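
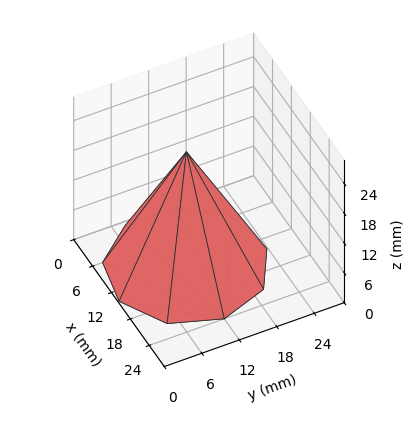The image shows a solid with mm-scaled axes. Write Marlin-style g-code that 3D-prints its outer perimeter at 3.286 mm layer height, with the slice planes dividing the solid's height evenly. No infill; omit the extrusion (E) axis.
Reading the render: the shape is a regular 9-sided pyramid, base circumscribed radius ≈ 12 mm, apex at z ≈ 23 mm (dimensions read to the nearest mm from the axis ticks). For the g-code, the solid's height is divided into equal slices at the stated Δz and each level perimeter traced with G1 moves after a G0 lift.

; perimeter-only toolpath
G21 ; units = mm
G90 ; absolute positioning
G28 ; home
; layer 1
G0 Z3.286
G0 X22.286 Y12.000
G1 X19.880 Y18.611
G1 X13.786 Y22.130
G1 X6.857 Y20.907
G1 X2.335 Y15.518
G1 X2.335 Y8.482
G1 X6.857 Y3.093
G1 X13.786 Y1.870
G1 X19.880 Y5.389
G1 X22.286 Y12.000
; layer 2
G0 Z6.571
G0 X20.571 Y12.000
G1 X18.566 Y17.509
G1 X13.489 Y20.441
G1 X7.714 Y19.423
G1 X3.946 Y14.931
G1 X3.946 Y9.069
G1 X7.714 Y4.577
G1 X13.489 Y3.559
G1 X18.566 Y6.491
G1 X20.571 Y12.000
; layer 3
G0 Z9.857
G0 X18.857 Y12.000
G1 X17.253 Y16.407
G1 X13.191 Y18.753
G1 X8.571 Y17.938
G1 X5.557 Y14.345
G1 X5.557 Y9.655
G1 X8.571 Y6.062
G1 X13.191 Y5.247
G1 X17.253 Y7.593
G1 X18.857 Y12.000
; layer 4
G0 Z13.143
G0 X17.143 Y12.000
G1 X15.940 Y15.306
G1 X12.893 Y17.065
G1 X9.429 Y16.454
G1 X7.167 Y13.759
G1 X7.167 Y10.241
G1 X9.429 Y7.546
G1 X12.893 Y6.935
G1 X15.940 Y8.694
G1 X17.143 Y12.000
; layer 5
G0 Z16.429
G0 X15.429 Y12.000
G1 X14.627 Y14.204
G1 X12.595 Y15.377
G1 X10.286 Y14.969
G1 X8.778 Y13.173
G1 X8.778 Y10.827
G1 X10.286 Y9.031
G1 X12.595 Y8.623
G1 X14.627 Y9.796
G1 X15.429 Y12.000
; layer 6
G0 Z19.714
G0 X13.714 Y12.000
G1 X13.313 Y13.102
G1 X12.298 Y13.688
G1 X11.143 Y13.485
G1 X10.389 Y12.586
G1 X10.389 Y11.414
G1 X11.143 Y10.515
G1 X12.298 Y10.312
G1 X13.313 Y10.898
G1 X13.714 Y12.000
M2 ; end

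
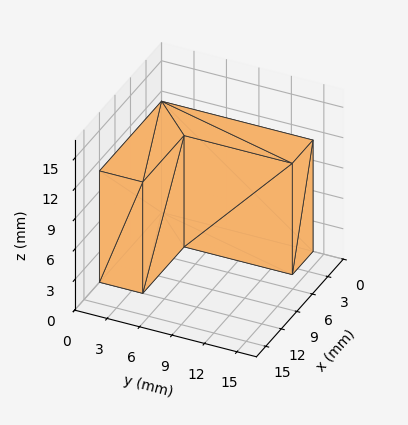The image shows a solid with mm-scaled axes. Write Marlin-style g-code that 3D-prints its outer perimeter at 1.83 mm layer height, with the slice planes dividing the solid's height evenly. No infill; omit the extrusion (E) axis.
Reading the render: the shape is an L-shaped prism: outer 12 × 14 mm, arm thicknesses ≈ 4 mm (horizontal) and 4 mm (vertical), extruded 11 mm in z (dimensions read to the nearest mm from the axis ticks). For the g-code, the solid's height is divided into equal slices at the stated Δz and each level perimeter traced with G1 moves after a G0 lift.

; perimeter-only toolpath
G21 ; units = mm
G90 ; absolute positioning
G28 ; home
; layer 1
G0 Z1.83
G0 X0.00 Y0.00
G1 X12.00 Y0.00
G1 X12.00 Y4.00
G1 X4.00 Y4.00
G1 X4.00 Y14.00
G1 X0.00 Y14.00
G1 X0.00 Y0.00
; layer 2
G0 Z3.67
G0 X0.00 Y0.00
G1 X12.00 Y0.00
G1 X12.00 Y4.00
G1 X4.00 Y4.00
G1 X4.00 Y14.00
G1 X0.00 Y14.00
G1 X0.00 Y0.00
; layer 3
G0 Z5.50
G0 X0.00 Y0.00
G1 X12.00 Y0.00
G1 X12.00 Y4.00
G1 X4.00 Y4.00
G1 X4.00 Y14.00
G1 X0.00 Y14.00
G1 X0.00 Y0.00
; layer 4
G0 Z7.33
G0 X0.00 Y0.00
G1 X12.00 Y0.00
G1 X12.00 Y4.00
G1 X4.00 Y4.00
G1 X4.00 Y14.00
G1 X0.00 Y14.00
G1 X0.00 Y0.00
; layer 5
G0 Z9.17
G0 X0.00 Y0.00
G1 X12.00 Y0.00
G1 X12.00 Y4.00
G1 X4.00 Y4.00
G1 X4.00 Y14.00
G1 X0.00 Y14.00
G1 X0.00 Y0.00
; layer 6
G0 Z11.00
G0 X0.00 Y0.00
G1 X12.00 Y0.00
G1 X12.00 Y4.00
G1 X4.00 Y4.00
G1 X4.00 Y14.00
G1 X0.00 Y14.00
G1 X0.00 Y0.00
M2 ; end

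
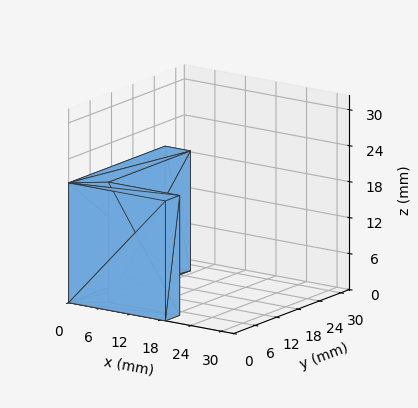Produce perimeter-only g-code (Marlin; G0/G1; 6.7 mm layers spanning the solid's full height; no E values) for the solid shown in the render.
Reading the render: the shape is an L-shaped prism: outer 19 × 27 mm, arm thicknesses ≈ 4 mm (horizontal) and 5 mm (vertical), extruded 20 mm in z (dimensions read to the nearest mm from the axis ticks). For the g-code, the solid's height is divided into equal slices at the stated Δz and each level perimeter traced with G1 moves after a G0 lift.

; perimeter-only toolpath
G21 ; units = mm
G90 ; absolute positioning
G28 ; home
; layer 1
G0 Z6.7
G0 X0.0 Y0.0
G1 X19.0 Y0.0
G1 X19.0 Y4.0
G1 X5.0 Y4.0
G1 X5.0 Y27.0
G1 X0.0 Y27.0
G1 X0.0 Y0.0
; layer 2
G0 Z13.3
G0 X0.0 Y0.0
G1 X19.0 Y0.0
G1 X19.0 Y4.0
G1 X5.0 Y4.0
G1 X5.0 Y27.0
G1 X0.0 Y27.0
G1 X0.0 Y0.0
; layer 3
G0 Z20.0
G0 X0.0 Y0.0
G1 X19.0 Y0.0
G1 X19.0 Y4.0
G1 X5.0 Y4.0
G1 X5.0 Y27.0
G1 X0.0 Y27.0
G1 X0.0 Y0.0
M2 ; end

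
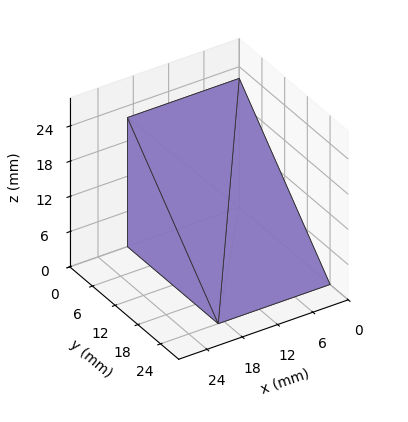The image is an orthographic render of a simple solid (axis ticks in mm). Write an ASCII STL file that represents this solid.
Reading the render: the shape is a wedge (ramp): 19 × 24 mm base, rising to 22 mm along the y=0 edge and sloping linearly to z=0 at y=24 (dimensions read to the nearest mm from the axis ticks). For the STL, each face is triangulated and given an outward normal.

solid part
  facet normal 0.0000 0.0000 -1.0000
    outer loop
      vertex 19.0 24.0 0.0
      vertex 19.0 0.0 0.0
      vertex 0.0 0.0 0.0
    endloop
  endfacet
  facet normal 0.0000 0.0000 -1.0000
    outer loop
      vertex 0.0 24.0 0.0
      vertex 19.0 24.0 0.0
      vertex 0.0 0.0 0.0
    endloop
  endfacet
  facet normal 0.0000 -1.0000 0.0000
    outer loop
      vertex 0.0 0.0 0.0
      vertex 19.0 0.0 0.0
      vertex 19.0 0.0 22.0
    endloop
  endfacet
  facet normal 0.0000 -1.0000 0.0000
    outer loop
      vertex 0.0 0.0 0.0
      vertex 19.0 0.0 22.0
      vertex 0.0 0.0 22.0
    endloop
  endfacet
  facet normal 0.0000 0.6757 0.7372
    outer loop
      vertex 0.0 0.0 22.0
      vertex 19.0 0.0 22.0
      vertex 19.0 24.0 0.0
    endloop
  endfacet
  facet normal 0.0000 0.6757 0.7372
    outer loop
      vertex 0.0 0.0 22.0
      vertex 19.0 24.0 0.0
      vertex 0.0 24.0 0.0
    endloop
  endfacet
  facet normal -1.0000 0.0000 0.0000
    outer loop
      vertex 0.0 0.0 22.0
      vertex 0.0 24.0 0.0
      vertex 0.0 0.0 0.0
    endloop
  endfacet
  facet normal 1.0000 0.0000 0.0000
    outer loop
      vertex 19.0 0.0 0.0
      vertex 19.0 24.0 0.0
      vertex 19.0 0.0 22.0
    endloop
  endfacet
endsolid part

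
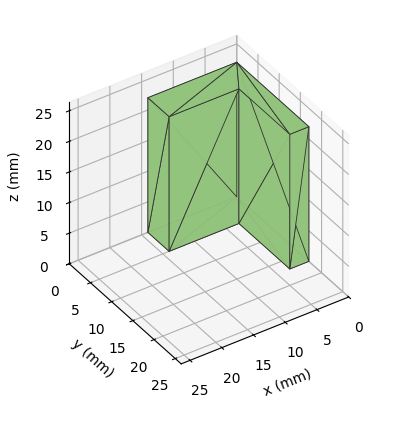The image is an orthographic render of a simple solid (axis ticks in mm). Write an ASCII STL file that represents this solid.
Reading the render: the shape is an L-shaped prism: outer 14 × 17 mm, arm thicknesses ≈ 5 mm (horizontal) and 3 mm (vertical), extruded 22 mm in z (dimensions read to the nearest mm from the axis ticks). For the STL, each face is triangulated and given an outward normal.

solid part
  facet normal 0.0000 0.0000 -1.0000
    outer loop
      vertex 14.00 5.00 0.00
      vertex 14.00 0.00 0.00
      vertex 0.00 0.00 0.00
    endloop
  endfacet
  facet normal 0.0000 0.0000 -1.0000
    outer loop
      vertex 3.00 5.00 0.00
      vertex 14.00 5.00 0.00
      vertex 0.00 0.00 0.00
    endloop
  endfacet
  facet normal 0.0000 0.0000 -1.0000
    outer loop
      vertex 3.00 17.00 0.00
      vertex 3.00 5.00 0.00
      vertex 0.00 0.00 0.00
    endloop
  endfacet
  facet normal 0.0000 0.0000 -1.0000
    outer loop
      vertex 0.00 17.00 0.00
      vertex 3.00 17.00 0.00
      vertex 0.00 0.00 0.00
    endloop
  endfacet
  facet normal 0.0000 0.0000 1.0000
    outer loop
      vertex 0.00 0.00 22.00
      vertex 14.00 0.00 22.00
      vertex 14.00 5.00 22.00
    endloop
  endfacet
  facet normal 0.0000 0.0000 1.0000
    outer loop
      vertex 0.00 0.00 22.00
      vertex 14.00 5.00 22.00
      vertex 3.00 5.00 22.00
    endloop
  endfacet
  facet normal 0.0000 0.0000 1.0000
    outer loop
      vertex 0.00 0.00 22.00
      vertex 3.00 5.00 22.00
      vertex 3.00 17.00 22.00
    endloop
  endfacet
  facet normal 0.0000 0.0000 1.0000
    outer loop
      vertex 0.00 0.00 22.00
      vertex 3.00 17.00 22.00
      vertex 0.00 17.00 22.00
    endloop
  endfacet
  facet normal 0.0000 -1.0000 0.0000
    outer loop
      vertex 0.00 0.00 0.00
      vertex 14.00 0.00 0.00
      vertex 14.00 0.00 22.00
    endloop
  endfacet
  facet normal 0.0000 -1.0000 0.0000
    outer loop
      vertex 0.00 0.00 0.00
      vertex 14.00 0.00 22.00
      vertex 0.00 0.00 22.00
    endloop
  endfacet
  facet normal 1.0000 0.0000 0.0000
    outer loop
      vertex 14.00 0.00 0.00
      vertex 14.00 5.00 0.00
      vertex 14.00 5.00 22.00
    endloop
  endfacet
  facet normal 1.0000 0.0000 0.0000
    outer loop
      vertex 14.00 0.00 0.00
      vertex 14.00 5.00 22.00
      vertex 14.00 0.00 22.00
    endloop
  endfacet
  facet normal 0.0000 1.0000 0.0000
    outer loop
      vertex 14.00 5.00 0.00
      vertex 3.00 5.00 0.00
      vertex 3.00 5.00 22.00
    endloop
  endfacet
  facet normal 0.0000 1.0000 0.0000
    outer loop
      vertex 14.00 5.00 0.00
      vertex 3.00 5.00 22.00
      vertex 14.00 5.00 22.00
    endloop
  endfacet
  facet normal 1.0000 0.0000 0.0000
    outer loop
      vertex 3.00 5.00 0.00
      vertex 3.00 17.00 0.00
      vertex 3.00 17.00 22.00
    endloop
  endfacet
  facet normal 1.0000 0.0000 0.0000
    outer loop
      vertex 3.00 5.00 0.00
      vertex 3.00 17.00 22.00
      vertex 3.00 5.00 22.00
    endloop
  endfacet
  facet normal 0.0000 1.0000 0.0000
    outer loop
      vertex 3.00 17.00 0.00
      vertex 0.00 17.00 0.00
      vertex 0.00 17.00 22.00
    endloop
  endfacet
  facet normal 0.0000 1.0000 0.0000
    outer loop
      vertex 3.00 17.00 0.00
      vertex 0.00 17.00 22.00
      vertex 3.00 17.00 22.00
    endloop
  endfacet
  facet normal -1.0000 0.0000 0.0000
    outer loop
      vertex 0.00 17.00 0.00
      vertex 0.00 0.00 0.00
      vertex 0.00 0.00 22.00
    endloop
  endfacet
  facet normal -1.0000 0.0000 0.0000
    outer loop
      vertex 0.00 17.00 0.00
      vertex 0.00 0.00 22.00
      vertex 0.00 17.00 22.00
    endloop
  endfacet
endsolid part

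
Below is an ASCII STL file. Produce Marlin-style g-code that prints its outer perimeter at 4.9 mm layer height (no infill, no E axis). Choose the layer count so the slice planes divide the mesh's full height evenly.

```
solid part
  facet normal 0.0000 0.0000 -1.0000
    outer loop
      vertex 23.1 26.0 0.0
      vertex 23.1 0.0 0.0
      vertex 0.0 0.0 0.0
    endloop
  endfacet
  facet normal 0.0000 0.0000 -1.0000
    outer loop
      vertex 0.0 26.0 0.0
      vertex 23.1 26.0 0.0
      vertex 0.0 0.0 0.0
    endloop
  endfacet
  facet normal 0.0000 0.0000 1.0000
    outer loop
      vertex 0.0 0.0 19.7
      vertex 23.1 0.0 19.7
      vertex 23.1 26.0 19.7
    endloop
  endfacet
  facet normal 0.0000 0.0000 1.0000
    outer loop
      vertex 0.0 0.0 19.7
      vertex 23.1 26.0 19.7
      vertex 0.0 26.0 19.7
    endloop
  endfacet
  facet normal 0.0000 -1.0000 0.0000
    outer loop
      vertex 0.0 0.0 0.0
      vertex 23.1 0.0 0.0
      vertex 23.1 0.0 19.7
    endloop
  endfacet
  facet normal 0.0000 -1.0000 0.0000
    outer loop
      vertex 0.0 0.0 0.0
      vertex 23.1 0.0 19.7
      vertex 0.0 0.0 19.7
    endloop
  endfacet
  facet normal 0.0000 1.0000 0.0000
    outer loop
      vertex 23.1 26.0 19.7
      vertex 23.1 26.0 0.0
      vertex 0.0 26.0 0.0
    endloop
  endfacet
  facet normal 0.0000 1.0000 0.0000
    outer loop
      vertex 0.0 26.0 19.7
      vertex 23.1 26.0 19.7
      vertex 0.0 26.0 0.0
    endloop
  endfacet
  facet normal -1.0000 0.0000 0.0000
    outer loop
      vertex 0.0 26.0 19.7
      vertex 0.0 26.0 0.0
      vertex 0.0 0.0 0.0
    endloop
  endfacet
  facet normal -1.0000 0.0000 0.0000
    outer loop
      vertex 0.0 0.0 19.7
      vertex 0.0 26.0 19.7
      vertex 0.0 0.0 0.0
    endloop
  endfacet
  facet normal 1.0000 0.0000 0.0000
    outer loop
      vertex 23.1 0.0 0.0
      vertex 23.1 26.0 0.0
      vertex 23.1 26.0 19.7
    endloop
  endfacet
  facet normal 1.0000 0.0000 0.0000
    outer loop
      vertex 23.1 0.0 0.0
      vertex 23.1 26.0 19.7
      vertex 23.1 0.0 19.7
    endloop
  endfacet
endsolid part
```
; perimeter-only toolpath
G21 ; units = mm
G90 ; absolute positioning
G28 ; home
; layer 1
G0 Z4.9
G0 X0.0 Y0.0
G1 X23.1 Y0.0
G1 X23.1 Y26.0
G1 X0.0 Y26.0
G1 X0.0 Y0.0
; layer 2
G0 Z9.8
G0 X0.0 Y0.0
G1 X23.1 Y0.0
G1 X23.1 Y26.0
G1 X0.0 Y26.0
G1 X0.0 Y0.0
; layer 3
G0 Z14.8
G0 X0.0 Y0.0
G1 X23.1 Y0.0
G1 X23.1 Y26.0
G1 X0.0 Y26.0
G1 X0.0 Y0.0
; layer 4
G0 Z19.7
G0 X0.0 Y0.0
G1 X23.1 Y0.0
G1 X23.1 Y26.0
G1 X0.0 Y26.0
G1 X0.0 Y0.0
M2 ; end

The solid is a rectangular box, roughly 23.1 × 26 mm footprint and 19.7 mm tall. Slicing at Δz = 4.9 mm — 4 equal slices spanning the solid's height, so layer i sits at z = i·h/4 — gives 4 non-empty perimeters. Each is a 4-segment closed polygon; G0 lifts to the layer z and rapids to the start vertex, then G1 traces the edges.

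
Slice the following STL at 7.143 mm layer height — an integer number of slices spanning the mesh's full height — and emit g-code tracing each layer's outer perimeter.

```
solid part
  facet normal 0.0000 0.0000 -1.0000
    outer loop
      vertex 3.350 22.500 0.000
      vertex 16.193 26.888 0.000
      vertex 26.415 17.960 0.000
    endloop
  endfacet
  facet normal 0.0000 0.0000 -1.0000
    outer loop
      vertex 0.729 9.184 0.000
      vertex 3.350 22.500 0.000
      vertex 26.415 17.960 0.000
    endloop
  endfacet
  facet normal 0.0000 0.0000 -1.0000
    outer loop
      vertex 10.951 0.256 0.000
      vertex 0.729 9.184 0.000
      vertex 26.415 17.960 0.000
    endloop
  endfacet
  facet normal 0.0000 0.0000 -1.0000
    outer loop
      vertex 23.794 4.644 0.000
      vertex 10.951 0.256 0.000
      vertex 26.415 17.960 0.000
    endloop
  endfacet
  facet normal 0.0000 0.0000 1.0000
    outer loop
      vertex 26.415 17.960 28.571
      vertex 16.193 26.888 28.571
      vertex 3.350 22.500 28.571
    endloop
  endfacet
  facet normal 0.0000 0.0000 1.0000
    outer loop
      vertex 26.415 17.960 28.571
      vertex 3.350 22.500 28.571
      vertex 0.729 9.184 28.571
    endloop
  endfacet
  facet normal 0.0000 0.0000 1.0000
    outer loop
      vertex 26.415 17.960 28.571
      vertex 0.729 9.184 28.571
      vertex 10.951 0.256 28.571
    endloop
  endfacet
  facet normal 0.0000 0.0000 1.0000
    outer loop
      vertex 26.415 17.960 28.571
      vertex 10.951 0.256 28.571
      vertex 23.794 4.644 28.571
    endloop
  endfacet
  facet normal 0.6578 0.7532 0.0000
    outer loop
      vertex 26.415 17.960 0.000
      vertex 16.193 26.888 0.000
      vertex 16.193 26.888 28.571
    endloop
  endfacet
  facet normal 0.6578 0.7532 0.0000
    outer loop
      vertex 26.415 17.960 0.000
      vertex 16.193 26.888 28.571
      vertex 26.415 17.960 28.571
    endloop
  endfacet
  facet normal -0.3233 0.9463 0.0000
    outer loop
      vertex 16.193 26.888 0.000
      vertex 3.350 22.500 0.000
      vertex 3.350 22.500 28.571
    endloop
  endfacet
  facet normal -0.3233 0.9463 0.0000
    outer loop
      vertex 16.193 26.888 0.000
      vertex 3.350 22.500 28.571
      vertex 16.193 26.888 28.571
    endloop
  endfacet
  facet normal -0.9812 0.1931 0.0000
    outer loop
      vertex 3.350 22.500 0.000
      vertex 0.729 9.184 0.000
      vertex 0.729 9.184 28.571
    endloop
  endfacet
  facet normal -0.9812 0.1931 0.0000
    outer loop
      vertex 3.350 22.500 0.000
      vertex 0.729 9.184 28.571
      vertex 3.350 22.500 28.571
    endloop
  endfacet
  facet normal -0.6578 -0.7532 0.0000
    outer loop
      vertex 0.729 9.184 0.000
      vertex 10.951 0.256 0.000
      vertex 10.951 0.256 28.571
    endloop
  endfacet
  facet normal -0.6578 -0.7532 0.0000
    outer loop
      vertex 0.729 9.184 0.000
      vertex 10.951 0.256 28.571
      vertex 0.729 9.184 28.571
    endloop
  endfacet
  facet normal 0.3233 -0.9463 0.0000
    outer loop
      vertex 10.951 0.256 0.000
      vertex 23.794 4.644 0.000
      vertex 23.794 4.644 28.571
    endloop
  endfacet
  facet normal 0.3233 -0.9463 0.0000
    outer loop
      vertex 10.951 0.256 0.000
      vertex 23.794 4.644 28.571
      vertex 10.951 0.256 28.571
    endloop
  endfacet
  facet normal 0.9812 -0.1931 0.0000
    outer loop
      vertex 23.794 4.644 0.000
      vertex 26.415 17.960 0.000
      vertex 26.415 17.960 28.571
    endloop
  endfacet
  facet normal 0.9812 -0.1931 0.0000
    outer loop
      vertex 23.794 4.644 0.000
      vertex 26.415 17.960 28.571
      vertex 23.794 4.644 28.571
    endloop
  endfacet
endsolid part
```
; perimeter-only toolpath
G21 ; units = mm
G90 ; absolute positioning
G28 ; home
; layer 1
G0 Z7.143
G0 X26.415 Y17.960
G1 X16.193 Y26.888
G1 X3.350 Y22.500
G1 X0.729 Y9.184
G1 X10.951 Y0.256
G1 X23.794 Y4.644
G1 X26.415 Y17.960
; layer 2
G0 Z14.286
G0 X26.415 Y17.960
G1 X16.193 Y26.888
G1 X3.350 Y22.500
G1 X0.729 Y9.184
G1 X10.951 Y0.256
G1 X23.794 Y4.644
G1 X26.415 Y17.960
; layer 3
G0 Z21.428
G0 X26.415 Y17.960
G1 X16.193 Y26.888
G1 X3.350 Y22.500
G1 X0.729 Y9.184
G1 X10.951 Y0.256
G1 X23.794 Y4.644
G1 X26.415 Y17.960
; layer 4
G0 Z28.571
G0 X26.415 Y17.960
G1 X16.193 Y26.888
G1 X3.350 Y22.500
G1 X0.729 Y9.184
G1 X10.951 Y0.256
G1 X23.794 Y4.644
G1 X26.415 Y17.960
M2 ; end

The solid is a regular 6-sided prism (a cylinder approximated with 6 flat sides), circumscribed radius ≈ 13.6 mm, height ≈ 28.6 mm. Slicing at Δz = 7.143 mm — 4 equal slices spanning the solid's height, so layer i sits at z = i·h/4 — gives 4 non-empty perimeters. Each is a 6-segment closed polygon; G0 lifts to the layer z and rapids to the start vertex, then G1 traces the edges.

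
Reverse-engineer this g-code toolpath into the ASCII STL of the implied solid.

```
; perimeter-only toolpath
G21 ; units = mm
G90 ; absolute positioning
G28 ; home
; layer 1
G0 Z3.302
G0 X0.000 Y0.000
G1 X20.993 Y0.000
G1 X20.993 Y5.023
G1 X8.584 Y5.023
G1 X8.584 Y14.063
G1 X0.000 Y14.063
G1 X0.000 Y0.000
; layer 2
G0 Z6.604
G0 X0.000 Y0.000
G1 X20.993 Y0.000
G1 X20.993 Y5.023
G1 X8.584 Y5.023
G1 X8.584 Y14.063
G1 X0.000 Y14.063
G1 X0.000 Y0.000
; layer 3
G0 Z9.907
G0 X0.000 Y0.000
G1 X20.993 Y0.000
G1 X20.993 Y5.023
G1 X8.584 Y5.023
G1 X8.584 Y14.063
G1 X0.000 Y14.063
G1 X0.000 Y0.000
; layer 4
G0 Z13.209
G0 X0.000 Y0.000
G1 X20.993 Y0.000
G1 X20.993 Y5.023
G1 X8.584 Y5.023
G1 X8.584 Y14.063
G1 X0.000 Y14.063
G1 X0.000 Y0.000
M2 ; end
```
solid part
  facet normal 0.0000 0.0000 -1.0000
    outer loop
      vertex 20.993 5.023 0.000
      vertex 20.993 0.000 0.000
      vertex 0.000 0.000 0.000
    endloop
  endfacet
  facet normal 0.0000 0.0000 -1.0000
    outer loop
      vertex 8.584 5.023 0.000
      vertex 20.993 5.023 0.000
      vertex 0.000 0.000 0.000
    endloop
  endfacet
  facet normal 0.0000 0.0000 -1.0000
    outer loop
      vertex 8.584 14.063 0.000
      vertex 8.584 5.023 0.000
      vertex 0.000 0.000 0.000
    endloop
  endfacet
  facet normal 0.0000 0.0000 -1.0000
    outer loop
      vertex 0.000 14.063 0.000
      vertex 8.584 14.063 0.000
      vertex 0.000 0.000 0.000
    endloop
  endfacet
  facet normal 0.0000 0.0000 1.0000
    outer loop
      vertex 0.000 0.000 13.209
      vertex 20.993 0.000 13.209
      vertex 20.993 5.023 13.209
    endloop
  endfacet
  facet normal 0.0000 0.0000 1.0000
    outer loop
      vertex 0.000 0.000 13.209
      vertex 20.993 5.023 13.209
      vertex 8.584 5.023 13.209
    endloop
  endfacet
  facet normal 0.0000 0.0000 1.0000
    outer loop
      vertex 0.000 0.000 13.209
      vertex 8.584 5.023 13.209
      vertex 8.584 14.063 13.209
    endloop
  endfacet
  facet normal 0.0000 0.0000 1.0000
    outer loop
      vertex 0.000 0.000 13.209
      vertex 8.584 14.063 13.209
      vertex 0.000 14.063 13.209
    endloop
  endfacet
  facet normal 0.0000 -1.0000 0.0000
    outer loop
      vertex 0.000 0.000 0.000
      vertex 20.993 0.000 0.000
      vertex 20.993 0.000 13.209
    endloop
  endfacet
  facet normal 0.0000 -1.0000 0.0000
    outer loop
      vertex 0.000 0.000 0.000
      vertex 20.993 0.000 13.209
      vertex 0.000 0.000 13.209
    endloop
  endfacet
  facet normal 1.0000 0.0000 0.0000
    outer loop
      vertex 20.993 0.000 0.000
      vertex 20.993 5.023 0.000
      vertex 20.993 5.023 13.209
    endloop
  endfacet
  facet normal 1.0000 0.0000 0.0000
    outer loop
      vertex 20.993 0.000 0.000
      vertex 20.993 5.023 13.209
      vertex 20.993 0.000 13.209
    endloop
  endfacet
  facet normal 0.0000 1.0000 0.0000
    outer loop
      vertex 20.993 5.023 0.000
      vertex 8.584 5.023 0.000
      vertex 8.584 5.023 13.209
    endloop
  endfacet
  facet normal 0.0000 1.0000 0.0000
    outer loop
      vertex 20.993 5.023 0.000
      vertex 8.584 5.023 13.209
      vertex 20.993 5.023 13.209
    endloop
  endfacet
  facet normal 1.0000 0.0000 0.0000
    outer loop
      vertex 8.584 5.023 0.000
      vertex 8.584 14.063 0.000
      vertex 8.584 14.063 13.209
    endloop
  endfacet
  facet normal 1.0000 0.0000 0.0000
    outer loop
      vertex 8.584 5.023 0.000
      vertex 8.584 14.063 13.209
      vertex 8.584 5.023 13.209
    endloop
  endfacet
  facet normal 0.0000 1.0000 0.0000
    outer loop
      vertex 8.584 14.063 0.000
      vertex 0.000 14.063 0.000
      vertex 0.000 14.063 13.209
    endloop
  endfacet
  facet normal 0.0000 1.0000 0.0000
    outer loop
      vertex 8.584 14.063 0.000
      vertex 0.000 14.063 13.209
      vertex 8.584 14.063 13.209
    endloop
  endfacet
  facet normal -1.0000 0.0000 0.0000
    outer loop
      vertex 0.000 14.063 0.000
      vertex 0.000 0.000 0.000
      vertex 0.000 0.000 13.209
    endloop
  endfacet
  facet normal -1.0000 0.0000 0.0000
    outer loop
      vertex 0.000 14.063 0.000
      vertex 0.000 0.000 13.209
      vertex 0.000 14.063 13.209
    endloop
  endfacet
endsolid part

The G0 Z moves step by Δz≈3.302 mm. Every layer's G1 loop is the same polygon, so the solid is a straight extrusion of it from z=0 to z≈13.2. Closing with flat bottom and top caps and triangulating gives 20 facets — an L-shaped prism: outer 21 × 14.1 mm, arm thicknesses ≈ 5.02 mm (horizontal) and 8.58 mm (vertical), extruded 13.2 mm in z.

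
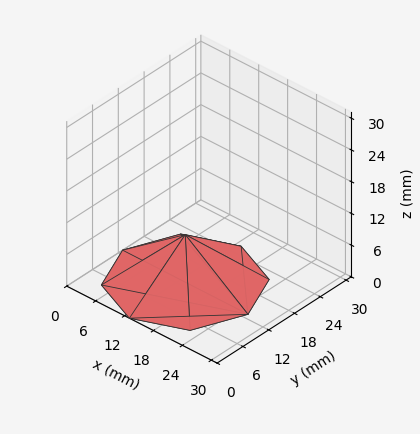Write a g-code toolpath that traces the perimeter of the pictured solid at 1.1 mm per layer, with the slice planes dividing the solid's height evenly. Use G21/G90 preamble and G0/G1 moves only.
Reading the render: the shape is a regular 8-sided pyramid, base circumscribed radius ≈ 13 mm, apex at z ≈ 9 mm (dimensions read to the nearest mm from the axis ticks). For the g-code, the solid's height is divided into equal slices at the stated Δz and each level perimeter traced with G1 moves after a G0 lift.

; perimeter-only toolpath
G21 ; units = mm
G90 ; absolute positioning
G28 ; home
; layer 1
G0 Z1.1
G0 X24.4 Y13.0
G1 X21.1 Y21.1
G1 X13.0 Y24.4
G1 X4.9 Y21.1
G1 X1.6 Y13.0
G1 X4.9 Y4.9
G1 X13.0 Y1.6
G1 X21.1 Y4.9
G1 X24.4 Y13.0
; layer 2
G0 Z2.2
G0 X22.8 Y13.0
G1 X19.9 Y19.9
G1 X13.0 Y22.8
G1 X6.1 Y19.9
G1 X3.2 Y13.0
G1 X6.1 Y6.1
G1 X13.0 Y3.2
G1 X19.9 Y6.1
G1 X22.8 Y13.0
; layer 3
G0 Z3.4
G0 X21.1 Y13.0
G1 X18.8 Y18.8
G1 X13.0 Y21.1
G1 X7.2 Y18.8
G1 X4.9 Y13.0
G1 X7.2 Y7.2
G1 X13.0 Y4.9
G1 X18.8 Y7.2
G1 X21.1 Y13.0
; layer 4
G0 Z4.5
G0 X19.5 Y13.0
G1 X17.6 Y17.6
G1 X13.0 Y19.5
G1 X8.4 Y17.6
G1 X6.5 Y13.0
G1 X8.4 Y8.4
G1 X13.0 Y6.5
G1 X17.6 Y8.4
G1 X19.5 Y13.0
; layer 5
G0 Z5.6
G0 X17.9 Y13.0
G1 X16.4 Y16.4
G1 X13.0 Y17.9
G1 X9.6 Y16.4
G1 X8.1 Y13.0
G1 X9.6 Y9.6
G1 X13.0 Y8.1
G1 X16.4 Y9.6
G1 X17.9 Y13.0
; layer 6
G0 Z6.8
G0 X16.2 Y13.0
G1 X15.3 Y15.3
G1 X13.0 Y16.2
G1 X10.7 Y15.3
G1 X9.8 Y13.0
G1 X10.7 Y10.7
G1 X13.0 Y9.8
G1 X15.3 Y10.7
G1 X16.2 Y13.0
; layer 7
G0 Z7.9
G0 X14.6 Y13.0
G1 X14.2 Y14.2
G1 X13.0 Y14.6
G1 X11.8 Y14.2
G1 X11.4 Y13.0
G1 X11.8 Y11.8
G1 X13.0 Y11.4
G1 X14.2 Y11.8
G1 X14.6 Y13.0
M2 ; end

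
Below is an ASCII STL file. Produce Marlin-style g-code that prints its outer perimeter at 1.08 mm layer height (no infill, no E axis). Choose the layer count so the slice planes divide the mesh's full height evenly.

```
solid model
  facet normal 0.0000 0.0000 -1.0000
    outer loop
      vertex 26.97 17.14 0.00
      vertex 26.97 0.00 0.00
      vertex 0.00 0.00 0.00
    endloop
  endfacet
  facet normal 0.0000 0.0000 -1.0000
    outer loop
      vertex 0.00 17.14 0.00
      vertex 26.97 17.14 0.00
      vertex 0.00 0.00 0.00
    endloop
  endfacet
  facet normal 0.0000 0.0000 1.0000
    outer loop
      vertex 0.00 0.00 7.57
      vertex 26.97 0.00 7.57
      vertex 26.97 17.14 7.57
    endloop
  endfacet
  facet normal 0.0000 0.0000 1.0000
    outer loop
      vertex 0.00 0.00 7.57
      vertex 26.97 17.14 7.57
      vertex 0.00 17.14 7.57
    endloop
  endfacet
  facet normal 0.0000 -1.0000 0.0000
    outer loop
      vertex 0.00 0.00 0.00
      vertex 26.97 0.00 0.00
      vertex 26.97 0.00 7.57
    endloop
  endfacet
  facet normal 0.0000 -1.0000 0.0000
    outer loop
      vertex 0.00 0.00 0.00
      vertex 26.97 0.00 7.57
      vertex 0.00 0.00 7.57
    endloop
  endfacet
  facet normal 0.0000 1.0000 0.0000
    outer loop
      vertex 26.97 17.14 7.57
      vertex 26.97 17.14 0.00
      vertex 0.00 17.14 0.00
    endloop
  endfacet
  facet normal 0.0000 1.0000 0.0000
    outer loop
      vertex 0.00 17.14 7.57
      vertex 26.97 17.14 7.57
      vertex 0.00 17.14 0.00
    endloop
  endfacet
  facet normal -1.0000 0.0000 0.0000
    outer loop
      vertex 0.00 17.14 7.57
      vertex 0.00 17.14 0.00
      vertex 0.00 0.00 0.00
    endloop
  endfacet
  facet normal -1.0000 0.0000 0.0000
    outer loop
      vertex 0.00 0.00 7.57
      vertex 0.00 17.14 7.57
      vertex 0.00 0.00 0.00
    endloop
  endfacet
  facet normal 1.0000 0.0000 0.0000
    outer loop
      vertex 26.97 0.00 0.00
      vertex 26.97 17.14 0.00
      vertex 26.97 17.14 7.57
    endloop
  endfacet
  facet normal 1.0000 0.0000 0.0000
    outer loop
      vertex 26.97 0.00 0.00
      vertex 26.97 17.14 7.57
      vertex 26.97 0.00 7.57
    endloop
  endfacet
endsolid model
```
; perimeter-only toolpath
G21 ; units = mm
G90 ; absolute positioning
G28 ; home
; layer 1
G0 Z1.08
G0 X0.00 Y0.00
G1 X26.97 Y0.00
G1 X26.97 Y17.14
G1 X0.00 Y17.14
G1 X0.00 Y0.00
; layer 2
G0 Z2.16
G0 X0.00 Y0.00
G1 X26.97 Y0.00
G1 X26.97 Y17.14
G1 X0.00 Y17.14
G1 X0.00 Y0.00
; layer 3
G0 Z3.24
G0 X0.00 Y0.00
G1 X26.97 Y0.00
G1 X26.97 Y17.14
G1 X0.00 Y17.14
G1 X0.00 Y0.00
; layer 4
G0 Z4.33
G0 X0.00 Y0.00
G1 X26.97 Y0.00
G1 X26.97 Y17.14
G1 X0.00 Y17.14
G1 X0.00 Y0.00
; layer 5
G0 Z5.41
G0 X0.00 Y0.00
G1 X26.97 Y0.00
G1 X26.97 Y17.14
G1 X0.00 Y17.14
G1 X0.00 Y0.00
; layer 6
G0 Z6.49
G0 X0.00 Y0.00
G1 X26.97 Y0.00
G1 X26.97 Y17.14
G1 X0.00 Y17.14
G1 X0.00 Y0.00
; layer 7
G0 Z7.57
G0 X0.00 Y0.00
G1 X26.97 Y0.00
G1 X26.97 Y17.14
G1 X0.00 Y17.14
G1 X0.00 Y0.00
M2 ; end

The solid is a rectangular box, roughly 27 × 17.1 mm footprint and 7.57 mm tall. Slicing at Δz = 1.08 mm — 7 equal slices spanning the solid's height, so layer i sits at z = i·h/7 — gives 7 non-empty perimeters. Each is a 4-segment closed polygon; G0 lifts to the layer z and rapids to the start vertex, then G1 traces the edges.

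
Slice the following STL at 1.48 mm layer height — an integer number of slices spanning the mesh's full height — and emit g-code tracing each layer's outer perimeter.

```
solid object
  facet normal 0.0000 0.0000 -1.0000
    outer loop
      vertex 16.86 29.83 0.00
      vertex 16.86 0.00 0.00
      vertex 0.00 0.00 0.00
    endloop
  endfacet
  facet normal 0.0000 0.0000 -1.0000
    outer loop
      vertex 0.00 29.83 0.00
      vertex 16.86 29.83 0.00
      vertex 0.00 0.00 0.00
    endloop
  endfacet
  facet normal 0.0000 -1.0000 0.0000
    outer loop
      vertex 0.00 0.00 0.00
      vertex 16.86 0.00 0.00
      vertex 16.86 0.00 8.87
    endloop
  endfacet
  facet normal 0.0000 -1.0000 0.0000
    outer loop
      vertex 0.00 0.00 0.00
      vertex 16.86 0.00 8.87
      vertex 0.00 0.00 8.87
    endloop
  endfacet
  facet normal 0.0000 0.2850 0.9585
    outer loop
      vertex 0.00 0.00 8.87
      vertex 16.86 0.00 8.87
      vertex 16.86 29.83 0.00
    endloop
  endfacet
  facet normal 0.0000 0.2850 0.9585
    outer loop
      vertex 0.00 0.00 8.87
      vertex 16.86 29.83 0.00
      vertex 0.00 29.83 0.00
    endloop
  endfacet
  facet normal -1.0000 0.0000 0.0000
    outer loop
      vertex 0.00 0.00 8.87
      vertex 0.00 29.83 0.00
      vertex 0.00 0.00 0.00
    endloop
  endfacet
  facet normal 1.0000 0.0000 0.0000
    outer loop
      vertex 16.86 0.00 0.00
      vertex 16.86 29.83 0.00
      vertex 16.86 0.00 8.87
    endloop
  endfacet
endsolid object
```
; perimeter-only toolpath
G21 ; units = mm
G90 ; absolute positioning
G28 ; home
; layer 1
G0 Z1.48
G0 X0.00 Y0.00
G1 X16.86 Y0.00
G1 X16.86 Y24.86
G1 X0.00 Y24.86
G1 X0.00 Y0.00
; layer 2
G0 Z2.96
G0 X0.00 Y0.00
G1 X16.86 Y0.00
G1 X16.86 Y19.89
G1 X0.00 Y19.89
G1 X0.00 Y0.00
; layer 3
G0 Z4.43
G0 X0.00 Y0.00
G1 X16.86 Y0.00
G1 X16.86 Y14.91
G1 X0.00 Y14.91
G1 X0.00 Y0.00
; layer 4
G0 Z5.91
G0 X0.00 Y0.00
G1 X16.86 Y0.00
G1 X16.86 Y9.94
G1 X0.00 Y9.94
G1 X0.00 Y0.00
; layer 5
G0 Z7.39
G0 X0.00 Y0.00
G1 X16.86 Y0.00
G1 X16.86 Y4.97
G1 X0.00 Y4.97
G1 X0.00 Y0.00
M2 ; end

The solid is a wedge (ramp): 16.9 × 29.8 mm base, rising to 8.87 mm along the y=0 edge and sloping linearly to z=0 at y=29.8. Slicing at Δz = 1.48 mm — 6 equal slices spanning the solid's height, so layer i sits at z = i·h/6 — gives 5 non-empty perimeters. Each is a 4-segment closed polygon; G0 lifts to the layer z and rapids to the start vertex, then G1 traces the edges. The cross-section shrinks linearly with z (the slice at the apex is degenerate and omitted).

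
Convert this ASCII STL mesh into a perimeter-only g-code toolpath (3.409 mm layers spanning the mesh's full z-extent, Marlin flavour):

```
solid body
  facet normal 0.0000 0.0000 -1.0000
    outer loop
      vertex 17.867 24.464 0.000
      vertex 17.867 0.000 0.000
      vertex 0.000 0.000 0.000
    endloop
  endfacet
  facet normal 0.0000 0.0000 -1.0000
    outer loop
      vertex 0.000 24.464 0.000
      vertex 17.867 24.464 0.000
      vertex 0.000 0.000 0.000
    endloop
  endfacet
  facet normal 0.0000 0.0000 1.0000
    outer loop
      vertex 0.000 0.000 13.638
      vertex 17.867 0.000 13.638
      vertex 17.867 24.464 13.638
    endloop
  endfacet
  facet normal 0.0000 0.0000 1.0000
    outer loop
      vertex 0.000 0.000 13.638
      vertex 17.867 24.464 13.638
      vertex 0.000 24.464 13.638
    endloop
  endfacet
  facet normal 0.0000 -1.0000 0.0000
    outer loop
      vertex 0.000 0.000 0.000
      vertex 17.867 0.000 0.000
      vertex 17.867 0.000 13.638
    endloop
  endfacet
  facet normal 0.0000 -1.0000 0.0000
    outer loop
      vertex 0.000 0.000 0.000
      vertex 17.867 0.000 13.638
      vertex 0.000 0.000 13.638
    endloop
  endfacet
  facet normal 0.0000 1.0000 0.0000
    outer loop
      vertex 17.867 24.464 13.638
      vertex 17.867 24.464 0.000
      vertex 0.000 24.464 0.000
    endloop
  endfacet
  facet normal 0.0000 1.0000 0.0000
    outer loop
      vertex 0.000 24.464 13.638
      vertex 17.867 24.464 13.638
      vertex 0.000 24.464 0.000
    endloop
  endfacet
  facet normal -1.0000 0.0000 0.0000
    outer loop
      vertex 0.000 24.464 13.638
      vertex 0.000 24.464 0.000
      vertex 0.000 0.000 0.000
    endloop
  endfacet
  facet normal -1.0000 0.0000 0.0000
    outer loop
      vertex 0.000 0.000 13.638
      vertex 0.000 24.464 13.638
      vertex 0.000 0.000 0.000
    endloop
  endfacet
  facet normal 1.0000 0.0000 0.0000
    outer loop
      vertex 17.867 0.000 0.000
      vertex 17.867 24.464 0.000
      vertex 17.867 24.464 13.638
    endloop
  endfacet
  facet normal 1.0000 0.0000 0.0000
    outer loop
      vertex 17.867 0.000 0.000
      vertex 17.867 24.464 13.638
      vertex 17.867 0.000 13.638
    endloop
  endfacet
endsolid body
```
; perimeter-only toolpath
G21 ; units = mm
G90 ; absolute positioning
G28 ; home
; layer 1
G0 Z3.409
G0 X0.000 Y0.000
G1 X17.867 Y0.000
G1 X17.867 Y24.464
G1 X0.000 Y24.464
G1 X0.000 Y0.000
; layer 2
G0 Z6.819
G0 X0.000 Y0.000
G1 X17.867 Y0.000
G1 X17.867 Y24.464
G1 X0.000 Y24.464
G1 X0.000 Y0.000
; layer 3
G0 Z10.229
G0 X0.000 Y0.000
G1 X17.867 Y0.000
G1 X17.867 Y24.464
G1 X0.000 Y24.464
G1 X0.000 Y0.000
; layer 4
G0 Z13.638
G0 X0.000 Y0.000
G1 X17.867 Y0.000
G1 X17.867 Y24.464
G1 X0.000 Y24.464
G1 X0.000 Y0.000
M2 ; end

The solid is a rectangular box, roughly 17.9 × 24.5 mm footprint and 13.6 mm tall. Slicing at Δz = 3.409 mm — 4 equal slices spanning the solid's height, so layer i sits at z = i·h/4 — gives 4 non-empty perimeters. Each is a 4-segment closed polygon; G0 lifts to the layer z and rapids to the start vertex, then G1 traces the edges.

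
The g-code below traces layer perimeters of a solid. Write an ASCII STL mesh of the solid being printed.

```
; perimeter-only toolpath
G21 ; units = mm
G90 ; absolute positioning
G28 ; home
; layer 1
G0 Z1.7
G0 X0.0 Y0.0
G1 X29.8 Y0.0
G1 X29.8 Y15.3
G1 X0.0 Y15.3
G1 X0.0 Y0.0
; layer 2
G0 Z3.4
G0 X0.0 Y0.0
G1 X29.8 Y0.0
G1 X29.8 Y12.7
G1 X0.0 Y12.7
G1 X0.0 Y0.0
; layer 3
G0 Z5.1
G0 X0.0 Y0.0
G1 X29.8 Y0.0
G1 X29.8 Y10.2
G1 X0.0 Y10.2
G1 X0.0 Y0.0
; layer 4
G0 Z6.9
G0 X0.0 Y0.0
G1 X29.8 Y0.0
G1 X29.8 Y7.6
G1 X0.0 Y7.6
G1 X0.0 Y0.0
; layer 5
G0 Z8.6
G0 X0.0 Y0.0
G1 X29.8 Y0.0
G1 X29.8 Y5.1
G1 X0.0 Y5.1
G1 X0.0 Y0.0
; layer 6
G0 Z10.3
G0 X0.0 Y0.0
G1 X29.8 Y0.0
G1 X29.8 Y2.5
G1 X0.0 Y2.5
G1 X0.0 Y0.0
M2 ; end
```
solid part
  facet normal 0.0000 0.0000 -1.0000
    outer loop
      vertex 29.8 17.8 0.0
      vertex 29.8 0.0 0.0
      vertex 0.0 0.0 0.0
    endloop
  endfacet
  facet normal 0.0000 0.0000 -1.0000
    outer loop
      vertex 0.0 17.8 0.0
      vertex 29.8 17.8 0.0
      vertex 0.0 0.0 0.0
    endloop
  endfacet
  facet normal 0.0000 -1.0000 0.0000
    outer loop
      vertex 0.0 0.0 0.0
      vertex 29.8 0.0 0.0
      vertex 29.8 0.0 12.0
    endloop
  endfacet
  facet normal 0.0000 -1.0000 0.0000
    outer loop
      vertex 0.0 0.0 0.0
      vertex 29.8 0.0 12.0
      vertex 0.0 0.0 12.0
    endloop
  endfacet
  facet normal 0.0000 0.5590 0.8292
    outer loop
      vertex 0.0 0.0 12.0
      vertex 29.8 0.0 12.0
      vertex 29.8 17.8 0.0
    endloop
  endfacet
  facet normal 0.0000 0.5590 0.8292
    outer loop
      vertex 0.0 0.0 12.0
      vertex 29.8 17.8 0.0
      vertex 0.0 17.8 0.0
    endloop
  endfacet
  facet normal -1.0000 0.0000 0.0000
    outer loop
      vertex 0.0 0.0 12.0
      vertex 0.0 17.8 0.0
      vertex 0.0 0.0 0.0
    endloop
  endfacet
  facet normal 1.0000 0.0000 0.0000
    outer loop
      vertex 29.8 0.0 0.0
      vertex 29.8 17.8 0.0
      vertex 29.8 0.0 12.0
    endloop
  endfacet
endsolid part

The G0 Z moves step by Δz≈1.7 mm. The G1 loops shrink linearly with z, so the solid tapers from its base footprint up to z≈12. Closing with a flat bottom cap and the tapered top and triangulating gives 8 facets — a wedge (ramp): 29.8 × 17.8 mm base, rising to 12 mm along the y=0 edge and sloping linearly to z=0 at y=17.8.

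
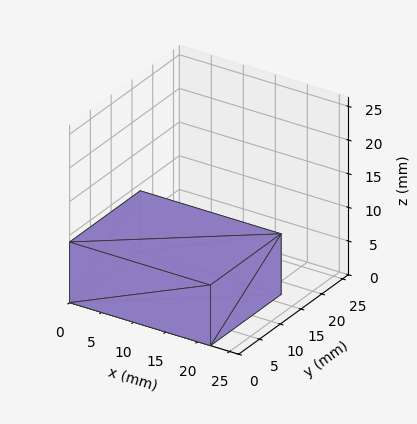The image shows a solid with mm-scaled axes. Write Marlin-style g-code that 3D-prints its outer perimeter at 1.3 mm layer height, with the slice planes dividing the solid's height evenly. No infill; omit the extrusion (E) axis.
Reading the render: the shape is a rectangular box, roughly 22 × 17 mm footprint and 9 mm tall (dimensions read to the nearest mm from the axis ticks). For the g-code, the solid's height is divided into equal slices at the stated Δz and each level perimeter traced with G1 moves after a G0 lift.

; perimeter-only toolpath
G21 ; units = mm
G90 ; absolute positioning
G28 ; home
; layer 1
G0 Z1.3
G0 X0.0 Y0.0
G1 X22.0 Y0.0
G1 X22.0 Y17.0
G1 X0.0 Y17.0
G1 X0.0 Y0.0
; layer 2
G0 Z2.6
G0 X0.0 Y0.0
G1 X22.0 Y0.0
G1 X22.0 Y17.0
G1 X0.0 Y17.0
G1 X0.0 Y0.0
; layer 3
G0 Z3.9
G0 X0.0 Y0.0
G1 X22.0 Y0.0
G1 X22.0 Y17.0
G1 X0.0 Y17.0
G1 X0.0 Y0.0
; layer 4
G0 Z5.1
G0 X0.0 Y0.0
G1 X22.0 Y0.0
G1 X22.0 Y17.0
G1 X0.0 Y17.0
G1 X0.0 Y0.0
; layer 5
G0 Z6.4
G0 X0.0 Y0.0
G1 X22.0 Y0.0
G1 X22.0 Y17.0
G1 X0.0 Y17.0
G1 X0.0 Y0.0
; layer 6
G0 Z7.7
G0 X0.0 Y0.0
G1 X22.0 Y0.0
G1 X22.0 Y17.0
G1 X0.0 Y17.0
G1 X0.0 Y0.0
; layer 7
G0 Z9.0
G0 X0.0 Y0.0
G1 X22.0 Y0.0
G1 X22.0 Y17.0
G1 X0.0 Y17.0
G1 X0.0 Y0.0
M2 ; end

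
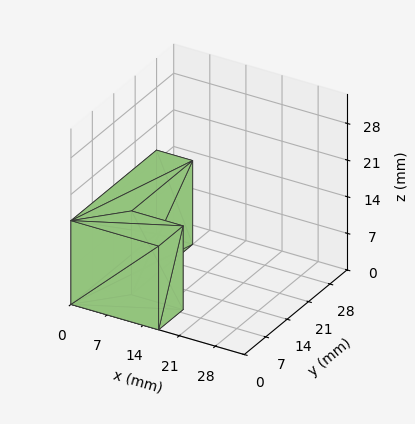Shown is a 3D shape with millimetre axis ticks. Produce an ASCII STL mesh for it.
Reading the render: the shape is an L-shaped prism: outer 17 × 28 mm, arm thicknesses ≈ 8 mm (horizontal) and 7 mm (vertical), extruded 16 mm in z (dimensions read to the nearest mm from the axis ticks). For the STL, each face is triangulated and given an outward normal.

solid part
  facet normal 0.0000 0.0000 -1.0000
    outer loop
      vertex 17.0 8.0 0.0
      vertex 17.0 0.0 0.0
      vertex 0.0 0.0 0.0
    endloop
  endfacet
  facet normal 0.0000 0.0000 -1.0000
    outer loop
      vertex 7.0 8.0 0.0
      vertex 17.0 8.0 0.0
      vertex 0.0 0.0 0.0
    endloop
  endfacet
  facet normal 0.0000 0.0000 -1.0000
    outer loop
      vertex 7.0 28.0 0.0
      vertex 7.0 8.0 0.0
      vertex 0.0 0.0 0.0
    endloop
  endfacet
  facet normal 0.0000 0.0000 -1.0000
    outer loop
      vertex 0.0 28.0 0.0
      vertex 7.0 28.0 0.0
      vertex 0.0 0.0 0.0
    endloop
  endfacet
  facet normal 0.0000 0.0000 1.0000
    outer loop
      vertex 0.0 0.0 16.0
      vertex 17.0 0.0 16.0
      vertex 17.0 8.0 16.0
    endloop
  endfacet
  facet normal 0.0000 0.0000 1.0000
    outer loop
      vertex 0.0 0.0 16.0
      vertex 17.0 8.0 16.0
      vertex 7.0 8.0 16.0
    endloop
  endfacet
  facet normal 0.0000 0.0000 1.0000
    outer loop
      vertex 0.0 0.0 16.0
      vertex 7.0 8.0 16.0
      vertex 7.0 28.0 16.0
    endloop
  endfacet
  facet normal 0.0000 0.0000 1.0000
    outer loop
      vertex 0.0 0.0 16.0
      vertex 7.0 28.0 16.0
      vertex 0.0 28.0 16.0
    endloop
  endfacet
  facet normal 0.0000 -1.0000 0.0000
    outer loop
      vertex 0.0 0.0 0.0
      vertex 17.0 0.0 0.0
      vertex 17.0 0.0 16.0
    endloop
  endfacet
  facet normal 0.0000 -1.0000 0.0000
    outer loop
      vertex 0.0 0.0 0.0
      vertex 17.0 0.0 16.0
      vertex 0.0 0.0 16.0
    endloop
  endfacet
  facet normal 1.0000 0.0000 0.0000
    outer loop
      vertex 17.0 0.0 0.0
      vertex 17.0 8.0 0.0
      vertex 17.0 8.0 16.0
    endloop
  endfacet
  facet normal 1.0000 0.0000 0.0000
    outer loop
      vertex 17.0 0.0 0.0
      vertex 17.0 8.0 16.0
      vertex 17.0 0.0 16.0
    endloop
  endfacet
  facet normal 0.0000 1.0000 0.0000
    outer loop
      vertex 17.0 8.0 0.0
      vertex 7.0 8.0 0.0
      vertex 7.0 8.0 16.0
    endloop
  endfacet
  facet normal 0.0000 1.0000 0.0000
    outer loop
      vertex 17.0 8.0 0.0
      vertex 7.0 8.0 16.0
      vertex 17.0 8.0 16.0
    endloop
  endfacet
  facet normal 1.0000 0.0000 0.0000
    outer loop
      vertex 7.0 8.0 0.0
      vertex 7.0 28.0 0.0
      vertex 7.0 28.0 16.0
    endloop
  endfacet
  facet normal 1.0000 0.0000 0.0000
    outer loop
      vertex 7.0 8.0 0.0
      vertex 7.0 28.0 16.0
      vertex 7.0 8.0 16.0
    endloop
  endfacet
  facet normal 0.0000 1.0000 0.0000
    outer loop
      vertex 7.0 28.0 0.0
      vertex 0.0 28.0 0.0
      vertex 0.0 28.0 16.0
    endloop
  endfacet
  facet normal 0.0000 1.0000 0.0000
    outer loop
      vertex 7.0 28.0 0.0
      vertex 0.0 28.0 16.0
      vertex 7.0 28.0 16.0
    endloop
  endfacet
  facet normal -1.0000 0.0000 0.0000
    outer loop
      vertex 0.0 28.0 0.0
      vertex 0.0 0.0 0.0
      vertex 0.0 0.0 16.0
    endloop
  endfacet
  facet normal -1.0000 0.0000 0.0000
    outer loop
      vertex 0.0 28.0 0.0
      vertex 0.0 0.0 16.0
      vertex 0.0 28.0 16.0
    endloop
  endfacet
endsolid part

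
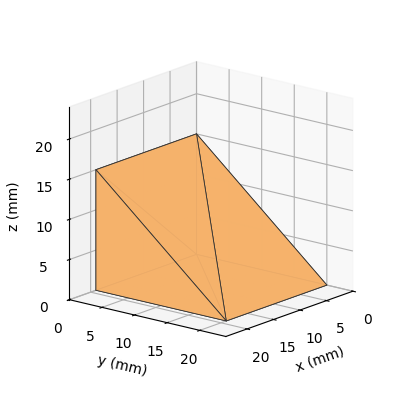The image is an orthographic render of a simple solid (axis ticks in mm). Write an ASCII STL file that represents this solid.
Reading the render: the shape is a wedge (ramp): 19 × 20 mm base, rising to 15 mm along the y=0 edge and sloping linearly to z=0 at y=20 (dimensions read to the nearest mm from the axis ticks). For the STL, each face is triangulated and given an outward normal.

solid part
  facet normal 0.0000 0.0000 -1.0000
    outer loop
      vertex 19.000 20.000 0.000
      vertex 19.000 0.000 0.000
      vertex 0.000 0.000 0.000
    endloop
  endfacet
  facet normal 0.0000 0.0000 -1.0000
    outer loop
      vertex 0.000 20.000 0.000
      vertex 19.000 20.000 0.000
      vertex 0.000 0.000 0.000
    endloop
  endfacet
  facet normal 0.0000 -1.0000 0.0000
    outer loop
      vertex 0.000 0.000 0.000
      vertex 19.000 0.000 0.000
      vertex 19.000 0.000 15.000
    endloop
  endfacet
  facet normal 0.0000 -1.0000 0.0000
    outer loop
      vertex 0.000 0.000 0.000
      vertex 19.000 0.000 15.000
      vertex 0.000 0.000 15.000
    endloop
  endfacet
  facet normal 0.0000 0.6000 0.8000
    outer loop
      vertex 0.000 0.000 15.000
      vertex 19.000 0.000 15.000
      vertex 19.000 20.000 0.000
    endloop
  endfacet
  facet normal 0.0000 0.6000 0.8000
    outer loop
      vertex 0.000 0.000 15.000
      vertex 19.000 20.000 0.000
      vertex 0.000 20.000 0.000
    endloop
  endfacet
  facet normal -1.0000 0.0000 0.0000
    outer loop
      vertex 0.000 0.000 15.000
      vertex 0.000 20.000 0.000
      vertex 0.000 0.000 0.000
    endloop
  endfacet
  facet normal 1.0000 0.0000 0.0000
    outer loop
      vertex 19.000 0.000 0.000
      vertex 19.000 20.000 0.000
      vertex 19.000 0.000 15.000
    endloop
  endfacet
endsolid part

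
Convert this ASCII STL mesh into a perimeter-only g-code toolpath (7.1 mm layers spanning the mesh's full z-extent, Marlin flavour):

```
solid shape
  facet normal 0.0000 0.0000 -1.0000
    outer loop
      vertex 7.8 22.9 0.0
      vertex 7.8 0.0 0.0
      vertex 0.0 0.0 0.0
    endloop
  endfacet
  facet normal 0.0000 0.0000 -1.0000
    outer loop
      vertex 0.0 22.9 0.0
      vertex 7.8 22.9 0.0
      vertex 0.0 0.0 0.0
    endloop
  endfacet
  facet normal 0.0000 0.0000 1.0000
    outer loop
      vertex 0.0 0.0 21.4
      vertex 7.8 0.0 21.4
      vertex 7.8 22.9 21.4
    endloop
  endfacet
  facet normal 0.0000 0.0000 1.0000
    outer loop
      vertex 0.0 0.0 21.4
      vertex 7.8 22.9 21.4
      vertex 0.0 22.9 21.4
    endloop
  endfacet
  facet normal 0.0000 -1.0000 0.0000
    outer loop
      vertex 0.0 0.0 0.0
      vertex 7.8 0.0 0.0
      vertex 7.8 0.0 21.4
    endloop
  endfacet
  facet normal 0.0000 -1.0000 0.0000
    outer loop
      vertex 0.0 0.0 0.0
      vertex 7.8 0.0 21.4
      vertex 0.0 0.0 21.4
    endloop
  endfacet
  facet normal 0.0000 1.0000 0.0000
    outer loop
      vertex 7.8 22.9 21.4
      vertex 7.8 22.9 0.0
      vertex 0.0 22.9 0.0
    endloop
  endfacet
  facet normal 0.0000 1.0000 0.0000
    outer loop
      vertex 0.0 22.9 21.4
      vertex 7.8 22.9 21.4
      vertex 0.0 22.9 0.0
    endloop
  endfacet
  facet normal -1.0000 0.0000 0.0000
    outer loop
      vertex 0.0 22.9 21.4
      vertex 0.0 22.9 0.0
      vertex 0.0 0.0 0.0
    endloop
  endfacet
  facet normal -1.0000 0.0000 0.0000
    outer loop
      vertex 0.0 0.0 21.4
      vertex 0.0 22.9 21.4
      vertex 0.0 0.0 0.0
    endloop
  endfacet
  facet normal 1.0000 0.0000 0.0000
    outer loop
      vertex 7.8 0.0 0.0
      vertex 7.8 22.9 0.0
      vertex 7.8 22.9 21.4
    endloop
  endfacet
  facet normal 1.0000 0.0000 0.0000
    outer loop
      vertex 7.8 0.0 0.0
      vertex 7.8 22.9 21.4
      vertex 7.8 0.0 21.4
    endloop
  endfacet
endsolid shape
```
; perimeter-only toolpath
G21 ; units = mm
G90 ; absolute positioning
G28 ; home
; layer 1
G0 Z7.1
G0 X0.0 Y0.0
G1 X7.8 Y0.0
G1 X7.8 Y22.9
G1 X0.0 Y22.9
G1 X0.0 Y0.0
; layer 2
G0 Z14.3
G0 X0.0 Y0.0
G1 X7.8 Y0.0
G1 X7.8 Y22.9
G1 X0.0 Y22.9
G1 X0.0 Y0.0
; layer 3
G0 Z21.4
G0 X0.0 Y0.0
G1 X7.8 Y0.0
G1 X7.8 Y22.9
G1 X0.0 Y22.9
G1 X0.0 Y0.0
M2 ; end

The solid is a rectangular box, roughly 7.8 × 22.9 mm footprint and 21.4 mm tall. Slicing at Δz = 7.1 mm — 3 equal slices spanning the solid's height, so layer i sits at z = i·h/3 — gives 3 non-empty perimeters. Each is a 4-segment closed polygon; G0 lifts to the layer z and rapids to the start vertex, then G1 traces the edges.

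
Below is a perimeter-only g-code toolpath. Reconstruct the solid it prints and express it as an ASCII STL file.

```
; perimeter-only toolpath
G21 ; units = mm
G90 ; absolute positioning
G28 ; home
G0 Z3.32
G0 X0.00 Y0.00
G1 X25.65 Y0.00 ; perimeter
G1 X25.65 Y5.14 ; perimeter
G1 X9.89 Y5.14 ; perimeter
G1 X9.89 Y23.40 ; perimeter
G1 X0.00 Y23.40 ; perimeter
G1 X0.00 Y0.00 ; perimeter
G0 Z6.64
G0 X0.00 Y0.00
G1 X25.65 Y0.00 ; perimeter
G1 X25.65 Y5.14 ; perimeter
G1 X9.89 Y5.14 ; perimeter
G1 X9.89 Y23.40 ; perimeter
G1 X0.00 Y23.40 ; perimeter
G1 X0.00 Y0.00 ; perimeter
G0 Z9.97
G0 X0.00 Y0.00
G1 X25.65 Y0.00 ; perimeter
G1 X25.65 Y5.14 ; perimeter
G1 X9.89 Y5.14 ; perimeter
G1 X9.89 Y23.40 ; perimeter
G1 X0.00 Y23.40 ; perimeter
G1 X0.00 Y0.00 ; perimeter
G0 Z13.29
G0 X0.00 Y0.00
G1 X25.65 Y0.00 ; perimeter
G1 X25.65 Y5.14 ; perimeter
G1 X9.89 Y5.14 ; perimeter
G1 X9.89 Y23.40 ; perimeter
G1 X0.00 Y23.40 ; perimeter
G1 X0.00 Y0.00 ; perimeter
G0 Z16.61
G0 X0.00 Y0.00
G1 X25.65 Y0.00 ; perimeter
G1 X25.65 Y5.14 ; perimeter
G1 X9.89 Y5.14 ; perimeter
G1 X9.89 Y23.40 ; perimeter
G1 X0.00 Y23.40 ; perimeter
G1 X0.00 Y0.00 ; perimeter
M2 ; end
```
solid part
  facet normal 0.0000 0.0000 -1.0000
    outer loop
      vertex 25.65 5.14 0.00
      vertex 25.65 0.00 0.00
      vertex 0.00 0.00 0.00
    endloop
  endfacet
  facet normal 0.0000 0.0000 -1.0000
    outer loop
      vertex 9.89 5.14 0.00
      vertex 25.65 5.14 0.00
      vertex 0.00 0.00 0.00
    endloop
  endfacet
  facet normal 0.0000 0.0000 -1.0000
    outer loop
      vertex 9.89 23.40 0.00
      vertex 9.89 5.14 0.00
      vertex 0.00 0.00 0.00
    endloop
  endfacet
  facet normal 0.0000 0.0000 -1.0000
    outer loop
      vertex 0.00 23.40 0.00
      vertex 9.89 23.40 0.00
      vertex 0.00 0.00 0.00
    endloop
  endfacet
  facet normal 0.0000 0.0000 1.0000
    outer loop
      vertex 0.00 0.00 16.61
      vertex 25.65 0.00 16.61
      vertex 25.65 5.14 16.61
    endloop
  endfacet
  facet normal 0.0000 0.0000 1.0000
    outer loop
      vertex 0.00 0.00 16.61
      vertex 25.65 5.14 16.61
      vertex 9.89 5.14 16.61
    endloop
  endfacet
  facet normal 0.0000 0.0000 1.0000
    outer loop
      vertex 0.00 0.00 16.61
      vertex 9.89 5.14 16.61
      vertex 9.89 23.40 16.61
    endloop
  endfacet
  facet normal 0.0000 0.0000 1.0000
    outer loop
      vertex 0.00 0.00 16.61
      vertex 9.89 23.40 16.61
      vertex 0.00 23.40 16.61
    endloop
  endfacet
  facet normal 0.0000 -1.0000 0.0000
    outer loop
      vertex 0.00 0.00 0.00
      vertex 25.65 0.00 0.00
      vertex 25.65 0.00 16.61
    endloop
  endfacet
  facet normal 0.0000 -1.0000 0.0000
    outer loop
      vertex 0.00 0.00 0.00
      vertex 25.65 0.00 16.61
      vertex 0.00 0.00 16.61
    endloop
  endfacet
  facet normal 1.0000 0.0000 0.0000
    outer loop
      vertex 25.65 0.00 0.00
      vertex 25.65 5.14 0.00
      vertex 25.65 5.14 16.61
    endloop
  endfacet
  facet normal 1.0000 0.0000 0.0000
    outer loop
      vertex 25.65 0.00 0.00
      vertex 25.65 5.14 16.61
      vertex 25.65 0.00 16.61
    endloop
  endfacet
  facet normal 0.0000 1.0000 0.0000
    outer loop
      vertex 25.65 5.14 0.00
      vertex 9.89 5.14 0.00
      vertex 9.89 5.14 16.61
    endloop
  endfacet
  facet normal 0.0000 1.0000 0.0000
    outer loop
      vertex 25.65 5.14 0.00
      vertex 9.89 5.14 16.61
      vertex 25.65 5.14 16.61
    endloop
  endfacet
  facet normal 1.0000 0.0000 0.0000
    outer loop
      vertex 9.89 5.14 0.00
      vertex 9.89 23.40 0.00
      vertex 9.89 23.40 16.61
    endloop
  endfacet
  facet normal 1.0000 0.0000 0.0000
    outer loop
      vertex 9.89 5.14 0.00
      vertex 9.89 23.40 16.61
      vertex 9.89 5.14 16.61
    endloop
  endfacet
  facet normal 0.0000 1.0000 0.0000
    outer loop
      vertex 9.89 23.40 0.00
      vertex 0.00 23.40 0.00
      vertex 0.00 23.40 16.61
    endloop
  endfacet
  facet normal 0.0000 1.0000 0.0000
    outer loop
      vertex 9.89 23.40 0.00
      vertex 0.00 23.40 16.61
      vertex 9.89 23.40 16.61
    endloop
  endfacet
  facet normal -1.0000 0.0000 0.0000
    outer loop
      vertex 0.00 23.40 0.00
      vertex 0.00 0.00 0.00
      vertex 0.00 0.00 16.61
    endloop
  endfacet
  facet normal -1.0000 0.0000 0.0000
    outer loop
      vertex 0.00 23.40 0.00
      vertex 0.00 0.00 16.61
      vertex 0.00 23.40 16.61
    endloop
  endfacet
endsolid part

The G0 Z moves step by Δz≈3.32 mm. Every layer's G1 loop is the same polygon, so the solid is a straight extrusion of it from z=0 to z≈16.6. Closing with flat bottom and top caps and triangulating gives 20 facets — an L-shaped prism: outer 25.6 × 23.4 mm, arm thicknesses ≈ 5.14 mm (horizontal) and 9.89 mm (vertical), extruded 16.6 mm in z.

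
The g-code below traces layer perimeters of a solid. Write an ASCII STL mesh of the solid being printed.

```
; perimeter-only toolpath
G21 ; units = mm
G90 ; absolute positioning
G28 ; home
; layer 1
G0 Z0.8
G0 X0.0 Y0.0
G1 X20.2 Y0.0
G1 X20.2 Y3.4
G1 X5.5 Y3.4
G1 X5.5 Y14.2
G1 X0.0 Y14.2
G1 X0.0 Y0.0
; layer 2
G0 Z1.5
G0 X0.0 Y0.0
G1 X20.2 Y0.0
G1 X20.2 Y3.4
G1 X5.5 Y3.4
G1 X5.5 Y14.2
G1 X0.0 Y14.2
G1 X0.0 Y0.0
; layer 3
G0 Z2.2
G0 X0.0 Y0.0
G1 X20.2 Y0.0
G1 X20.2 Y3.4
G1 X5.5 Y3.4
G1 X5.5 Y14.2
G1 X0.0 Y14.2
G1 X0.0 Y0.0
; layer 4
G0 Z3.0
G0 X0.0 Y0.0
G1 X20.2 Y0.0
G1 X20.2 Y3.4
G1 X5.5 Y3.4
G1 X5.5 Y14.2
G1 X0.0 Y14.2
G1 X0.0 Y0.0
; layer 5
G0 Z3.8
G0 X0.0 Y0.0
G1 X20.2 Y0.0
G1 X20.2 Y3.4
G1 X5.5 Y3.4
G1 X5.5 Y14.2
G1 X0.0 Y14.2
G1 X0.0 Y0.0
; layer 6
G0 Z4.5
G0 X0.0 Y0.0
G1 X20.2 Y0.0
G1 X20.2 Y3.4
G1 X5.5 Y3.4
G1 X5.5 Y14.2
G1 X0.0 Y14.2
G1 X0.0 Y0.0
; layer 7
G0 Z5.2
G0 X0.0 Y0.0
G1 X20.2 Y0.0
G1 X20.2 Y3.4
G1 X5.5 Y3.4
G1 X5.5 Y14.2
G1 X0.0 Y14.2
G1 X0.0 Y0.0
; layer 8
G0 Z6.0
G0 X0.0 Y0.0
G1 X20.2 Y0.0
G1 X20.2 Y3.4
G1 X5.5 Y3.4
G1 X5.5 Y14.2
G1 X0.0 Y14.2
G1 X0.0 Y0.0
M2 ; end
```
solid part
  facet normal 0.0000 0.0000 -1.0000
    outer loop
      vertex 20.2 3.4 0.0
      vertex 20.2 0.0 0.0
      vertex 0.0 0.0 0.0
    endloop
  endfacet
  facet normal 0.0000 0.0000 -1.0000
    outer loop
      vertex 5.5 3.4 0.0
      vertex 20.2 3.4 0.0
      vertex 0.0 0.0 0.0
    endloop
  endfacet
  facet normal 0.0000 0.0000 -1.0000
    outer loop
      vertex 5.5 14.2 0.0
      vertex 5.5 3.4 0.0
      vertex 0.0 0.0 0.0
    endloop
  endfacet
  facet normal 0.0000 0.0000 -1.0000
    outer loop
      vertex 0.0 14.2 0.0
      vertex 5.5 14.2 0.0
      vertex 0.0 0.0 0.0
    endloop
  endfacet
  facet normal 0.0000 0.0000 1.0000
    outer loop
      vertex 0.0 0.0 6.0
      vertex 20.2 0.0 6.0
      vertex 20.2 3.4 6.0
    endloop
  endfacet
  facet normal 0.0000 0.0000 1.0000
    outer loop
      vertex 0.0 0.0 6.0
      vertex 20.2 3.4 6.0
      vertex 5.5 3.4 6.0
    endloop
  endfacet
  facet normal 0.0000 0.0000 1.0000
    outer loop
      vertex 0.0 0.0 6.0
      vertex 5.5 3.4 6.0
      vertex 5.5 14.2 6.0
    endloop
  endfacet
  facet normal 0.0000 0.0000 1.0000
    outer loop
      vertex 0.0 0.0 6.0
      vertex 5.5 14.2 6.0
      vertex 0.0 14.2 6.0
    endloop
  endfacet
  facet normal 0.0000 -1.0000 0.0000
    outer loop
      vertex 0.0 0.0 0.0
      vertex 20.2 0.0 0.0
      vertex 20.2 0.0 6.0
    endloop
  endfacet
  facet normal 0.0000 -1.0000 0.0000
    outer loop
      vertex 0.0 0.0 0.0
      vertex 20.2 0.0 6.0
      vertex 0.0 0.0 6.0
    endloop
  endfacet
  facet normal 1.0000 0.0000 0.0000
    outer loop
      vertex 20.2 0.0 0.0
      vertex 20.2 3.4 0.0
      vertex 20.2 3.4 6.0
    endloop
  endfacet
  facet normal 1.0000 0.0000 0.0000
    outer loop
      vertex 20.2 0.0 0.0
      vertex 20.2 3.4 6.0
      vertex 20.2 0.0 6.0
    endloop
  endfacet
  facet normal 0.0000 1.0000 0.0000
    outer loop
      vertex 20.2 3.4 0.0
      vertex 5.5 3.4 0.0
      vertex 5.5 3.4 6.0
    endloop
  endfacet
  facet normal 0.0000 1.0000 0.0000
    outer loop
      vertex 20.2 3.4 0.0
      vertex 5.5 3.4 6.0
      vertex 20.2 3.4 6.0
    endloop
  endfacet
  facet normal 1.0000 0.0000 0.0000
    outer loop
      vertex 5.5 3.4 0.0
      vertex 5.5 14.2 0.0
      vertex 5.5 14.2 6.0
    endloop
  endfacet
  facet normal 1.0000 0.0000 0.0000
    outer loop
      vertex 5.5 3.4 0.0
      vertex 5.5 14.2 6.0
      vertex 5.5 3.4 6.0
    endloop
  endfacet
  facet normal 0.0000 1.0000 0.0000
    outer loop
      vertex 5.5 14.2 0.0
      vertex 0.0 14.2 0.0
      vertex 0.0 14.2 6.0
    endloop
  endfacet
  facet normal 0.0000 1.0000 0.0000
    outer loop
      vertex 5.5 14.2 0.0
      vertex 0.0 14.2 6.0
      vertex 5.5 14.2 6.0
    endloop
  endfacet
  facet normal -1.0000 0.0000 0.0000
    outer loop
      vertex 0.0 14.2 0.0
      vertex 0.0 0.0 0.0
      vertex 0.0 0.0 6.0
    endloop
  endfacet
  facet normal -1.0000 0.0000 0.0000
    outer loop
      vertex 0.0 14.2 0.0
      vertex 0.0 0.0 6.0
      vertex 0.0 14.2 6.0
    endloop
  endfacet
endsolid part

The G0 Z moves step by Δz≈0.8 mm. Every layer's G1 loop is the same polygon, so the solid is a straight extrusion of it from z=0 to z≈6. Closing with flat bottom and top caps and triangulating gives 20 facets — an L-shaped prism: outer 20.2 × 14.2 mm, arm thicknesses ≈ 3.4 mm (horizontal) and 5.5 mm (vertical), extruded 6 mm in z.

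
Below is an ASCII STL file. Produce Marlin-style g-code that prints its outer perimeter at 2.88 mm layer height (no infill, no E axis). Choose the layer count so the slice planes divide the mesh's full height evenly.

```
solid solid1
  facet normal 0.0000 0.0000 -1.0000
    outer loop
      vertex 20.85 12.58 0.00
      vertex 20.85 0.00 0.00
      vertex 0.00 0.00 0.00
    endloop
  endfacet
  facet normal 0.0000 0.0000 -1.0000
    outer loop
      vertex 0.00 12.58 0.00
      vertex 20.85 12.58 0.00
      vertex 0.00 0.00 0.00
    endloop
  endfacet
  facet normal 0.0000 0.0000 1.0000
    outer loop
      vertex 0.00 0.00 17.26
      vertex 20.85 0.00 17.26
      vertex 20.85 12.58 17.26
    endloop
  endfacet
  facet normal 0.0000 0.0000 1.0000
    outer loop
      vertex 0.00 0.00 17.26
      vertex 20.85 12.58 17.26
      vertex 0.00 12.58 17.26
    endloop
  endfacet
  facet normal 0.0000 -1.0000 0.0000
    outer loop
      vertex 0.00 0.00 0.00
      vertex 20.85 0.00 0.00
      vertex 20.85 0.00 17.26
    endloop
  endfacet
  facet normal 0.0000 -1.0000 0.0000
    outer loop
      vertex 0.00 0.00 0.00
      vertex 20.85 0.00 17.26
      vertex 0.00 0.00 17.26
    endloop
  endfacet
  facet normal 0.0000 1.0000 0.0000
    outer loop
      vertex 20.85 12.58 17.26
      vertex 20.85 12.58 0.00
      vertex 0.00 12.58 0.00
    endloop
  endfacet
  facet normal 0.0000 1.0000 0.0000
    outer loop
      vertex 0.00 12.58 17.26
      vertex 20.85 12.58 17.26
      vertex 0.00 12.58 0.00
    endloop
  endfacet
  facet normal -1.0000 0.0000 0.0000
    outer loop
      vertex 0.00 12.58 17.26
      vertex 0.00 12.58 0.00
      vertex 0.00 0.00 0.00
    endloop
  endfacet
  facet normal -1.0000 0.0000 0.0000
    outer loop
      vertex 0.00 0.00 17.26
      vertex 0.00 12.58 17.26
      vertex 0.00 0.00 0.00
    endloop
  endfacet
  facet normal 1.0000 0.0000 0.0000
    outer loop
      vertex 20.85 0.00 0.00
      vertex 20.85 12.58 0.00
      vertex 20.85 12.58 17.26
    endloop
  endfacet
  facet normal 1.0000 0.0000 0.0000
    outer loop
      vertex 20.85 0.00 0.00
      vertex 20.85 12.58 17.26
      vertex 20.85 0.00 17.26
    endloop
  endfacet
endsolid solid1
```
; perimeter-only toolpath
G21 ; units = mm
G90 ; absolute positioning
G28 ; home
; layer 1
G0 Z2.88
G0 X0.00 Y0.00
G1 X20.85 Y0.00
G1 X20.85 Y12.58
G1 X0.00 Y12.58
G1 X0.00 Y0.00
; layer 2
G0 Z5.75
G0 X0.00 Y0.00
G1 X20.85 Y0.00
G1 X20.85 Y12.58
G1 X0.00 Y12.58
G1 X0.00 Y0.00
; layer 3
G0 Z8.63
G0 X0.00 Y0.00
G1 X20.85 Y0.00
G1 X20.85 Y12.58
G1 X0.00 Y12.58
G1 X0.00 Y0.00
; layer 4
G0 Z11.51
G0 X0.00 Y0.00
G1 X20.85 Y0.00
G1 X20.85 Y12.58
G1 X0.00 Y12.58
G1 X0.00 Y0.00
; layer 5
G0 Z14.38
G0 X0.00 Y0.00
G1 X20.85 Y0.00
G1 X20.85 Y12.58
G1 X0.00 Y12.58
G1 X0.00 Y0.00
; layer 6
G0 Z17.26
G0 X0.00 Y0.00
G1 X20.85 Y0.00
G1 X20.85 Y12.58
G1 X0.00 Y12.58
G1 X0.00 Y0.00
M2 ; end

The solid is a rectangular box, roughly 20.9 × 12.6 mm footprint and 17.3 mm tall. Slicing at Δz = 2.88 mm — 6 equal slices spanning the solid's height, so layer i sits at z = i·h/6 — gives 6 non-empty perimeters. Each is a 4-segment closed polygon; G0 lifts to the layer z and rapids to the start vertex, then G1 traces the edges.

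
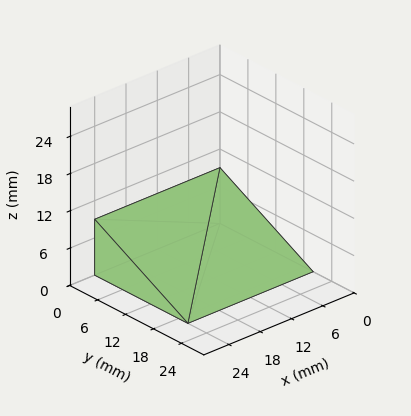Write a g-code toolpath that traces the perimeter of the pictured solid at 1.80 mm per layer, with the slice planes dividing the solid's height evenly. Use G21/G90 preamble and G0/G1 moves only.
Reading the render: the shape is a wedge (ramp): 24 × 20 mm base, rising to 9 mm along the y=0 edge and sloping linearly to z=0 at y=20 (dimensions read to the nearest mm from the axis ticks). For the g-code, the solid's height is divided into equal slices at the stated Δz and each level perimeter traced with G1 moves after a G0 lift.

; perimeter-only toolpath
G21 ; units = mm
G90 ; absolute positioning
G28 ; home
; layer 1
G0 Z1.80
G0 X0.00 Y0.00
G1 X24.00 Y0.00
G1 X24.00 Y16.00
G1 X0.00 Y16.00
G1 X0.00 Y0.00
; layer 2
G0 Z3.60
G0 X0.00 Y0.00
G1 X24.00 Y0.00
G1 X24.00 Y12.00
G1 X0.00 Y12.00
G1 X0.00 Y0.00
; layer 3
G0 Z5.40
G0 X0.00 Y0.00
G1 X24.00 Y0.00
G1 X24.00 Y8.00
G1 X0.00 Y8.00
G1 X0.00 Y0.00
; layer 4
G0 Z7.20
G0 X0.00 Y0.00
G1 X24.00 Y0.00
G1 X24.00 Y4.00
G1 X0.00 Y4.00
G1 X0.00 Y0.00
M2 ; end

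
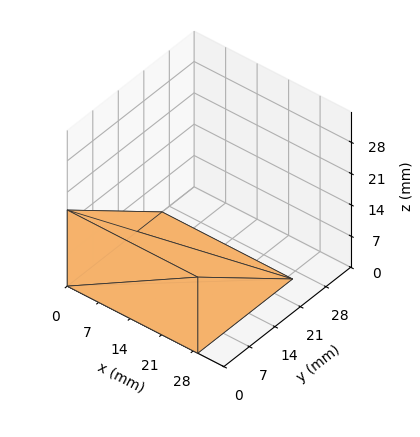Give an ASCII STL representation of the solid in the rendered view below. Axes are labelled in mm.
Reading the render: the shape is a wedge (ramp): 29 × 26 mm base, rising to 17 mm along the y=0 edge and sloping linearly to z=0 at y=26 (dimensions read to the nearest mm from the axis ticks). For the STL, each face is triangulated and given an outward normal.

solid part
  facet normal 0.0000 0.0000 -1.0000
    outer loop
      vertex 29.0 26.0 0.0
      vertex 29.0 0.0 0.0
      vertex 0.0 0.0 0.0
    endloop
  endfacet
  facet normal 0.0000 0.0000 -1.0000
    outer loop
      vertex 0.0 26.0 0.0
      vertex 29.0 26.0 0.0
      vertex 0.0 0.0 0.0
    endloop
  endfacet
  facet normal 0.0000 -1.0000 0.0000
    outer loop
      vertex 0.0 0.0 0.0
      vertex 29.0 0.0 0.0
      vertex 29.0 0.0 17.0
    endloop
  endfacet
  facet normal 0.0000 -1.0000 0.0000
    outer loop
      vertex 0.0 0.0 0.0
      vertex 29.0 0.0 17.0
      vertex 0.0 0.0 17.0
    endloop
  endfacet
  facet normal 0.0000 0.5472 0.8370
    outer loop
      vertex 0.0 0.0 17.0
      vertex 29.0 0.0 17.0
      vertex 29.0 26.0 0.0
    endloop
  endfacet
  facet normal 0.0000 0.5472 0.8370
    outer loop
      vertex 0.0 0.0 17.0
      vertex 29.0 26.0 0.0
      vertex 0.0 26.0 0.0
    endloop
  endfacet
  facet normal -1.0000 0.0000 0.0000
    outer loop
      vertex 0.0 0.0 17.0
      vertex 0.0 26.0 0.0
      vertex 0.0 0.0 0.0
    endloop
  endfacet
  facet normal 1.0000 0.0000 0.0000
    outer loop
      vertex 29.0 0.0 0.0
      vertex 29.0 26.0 0.0
      vertex 29.0 0.0 17.0
    endloop
  endfacet
endsolid part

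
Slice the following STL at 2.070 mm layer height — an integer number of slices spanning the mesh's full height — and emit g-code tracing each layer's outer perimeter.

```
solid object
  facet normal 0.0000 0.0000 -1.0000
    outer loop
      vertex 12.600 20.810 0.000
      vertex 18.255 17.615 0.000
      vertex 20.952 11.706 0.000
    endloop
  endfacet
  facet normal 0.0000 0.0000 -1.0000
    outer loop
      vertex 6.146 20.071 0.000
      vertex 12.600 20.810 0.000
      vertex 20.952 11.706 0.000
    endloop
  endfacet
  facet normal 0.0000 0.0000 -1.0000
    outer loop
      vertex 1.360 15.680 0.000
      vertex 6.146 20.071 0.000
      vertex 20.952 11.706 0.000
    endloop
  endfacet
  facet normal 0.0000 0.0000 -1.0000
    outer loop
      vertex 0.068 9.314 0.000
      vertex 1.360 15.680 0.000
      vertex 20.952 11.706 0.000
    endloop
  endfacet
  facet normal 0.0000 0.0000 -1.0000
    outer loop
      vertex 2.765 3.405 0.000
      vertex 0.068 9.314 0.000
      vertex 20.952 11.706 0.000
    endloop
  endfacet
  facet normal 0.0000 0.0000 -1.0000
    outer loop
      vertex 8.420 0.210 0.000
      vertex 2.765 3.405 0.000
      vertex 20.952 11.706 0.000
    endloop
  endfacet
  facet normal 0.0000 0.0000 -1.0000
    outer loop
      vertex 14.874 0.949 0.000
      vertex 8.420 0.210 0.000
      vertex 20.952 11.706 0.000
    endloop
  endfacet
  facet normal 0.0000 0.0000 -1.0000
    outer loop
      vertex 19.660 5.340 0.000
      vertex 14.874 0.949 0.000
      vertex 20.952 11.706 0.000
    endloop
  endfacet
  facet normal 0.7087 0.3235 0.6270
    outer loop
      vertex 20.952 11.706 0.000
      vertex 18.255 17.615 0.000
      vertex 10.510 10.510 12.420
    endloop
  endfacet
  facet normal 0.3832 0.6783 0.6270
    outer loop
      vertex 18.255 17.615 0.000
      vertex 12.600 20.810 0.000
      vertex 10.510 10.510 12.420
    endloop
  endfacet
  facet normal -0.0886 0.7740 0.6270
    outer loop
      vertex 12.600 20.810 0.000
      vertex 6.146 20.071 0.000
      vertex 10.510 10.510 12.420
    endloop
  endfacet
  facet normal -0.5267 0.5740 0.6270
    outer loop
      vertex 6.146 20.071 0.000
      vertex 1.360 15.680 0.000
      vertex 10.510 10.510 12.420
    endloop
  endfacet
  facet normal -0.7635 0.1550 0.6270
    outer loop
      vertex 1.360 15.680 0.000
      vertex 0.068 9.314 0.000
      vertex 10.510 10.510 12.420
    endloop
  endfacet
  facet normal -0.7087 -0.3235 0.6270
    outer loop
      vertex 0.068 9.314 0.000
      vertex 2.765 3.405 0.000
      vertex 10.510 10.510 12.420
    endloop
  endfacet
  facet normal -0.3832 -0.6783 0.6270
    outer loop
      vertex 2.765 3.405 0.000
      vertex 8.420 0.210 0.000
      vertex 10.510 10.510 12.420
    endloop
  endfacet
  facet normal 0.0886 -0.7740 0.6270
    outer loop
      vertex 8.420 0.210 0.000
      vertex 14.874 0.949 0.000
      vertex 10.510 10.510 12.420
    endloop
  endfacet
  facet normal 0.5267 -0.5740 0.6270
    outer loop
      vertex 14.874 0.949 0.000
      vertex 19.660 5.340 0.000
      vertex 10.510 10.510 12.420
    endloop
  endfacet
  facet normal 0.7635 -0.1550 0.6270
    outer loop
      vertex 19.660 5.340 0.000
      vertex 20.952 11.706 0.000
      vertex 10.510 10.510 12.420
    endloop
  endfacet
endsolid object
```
; perimeter-only toolpath
G21 ; units = mm
G90 ; absolute positioning
G28 ; home
; layer 1
G0 Z2.070
G0 X19.212 Y11.507
G1 X16.964 Y16.431
G1 X12.252 Y19.093
G1 X6.873 Y18.477
G1 X2.885 Y14.818
G1 X1.808 Y9.513
G1 X4.056 Y4.589
G1 X8.768 Y1.927
G1 X14.147 Y2.542
G1 X18.135 Y6.202
G1 X19.212 Y11.507
; layer 2
G0 Z4.140
G0 X17.471 Y11.307
G1 X15.673 Y15.247
G1 X11.903 Y17.377
G1 X7.601 Y16.884
G1 X4.410 Y13.957
G1 X3.549 Y9.713
G1 X5.347 Y5.773
G1 X9.117 Y3.643
G1 X13.419 Y4.136
G1 X16.610 Y7.063
G1 X17.471 Y11.307
; layer 3
G0 Z6.210
G0 X15.731 Y11.108
G1 X14.383 Y14.062
G1 X11.555 Y15.660
G1 X8.328 Y15.291
G1 X5.935 Y13.095
G1 X5.289 Y9.912
G1 X6.638 Y6.957
G1 X9.465 Y5.360
G1 X12.692 Y5.729
G1 X15.085 Y7.925
G1 X15.731 Y11.108
; layer 4
G0 Z8.280
G0 X13.991 Y10.909
G1 X13.092 Y12.878
G1 X11.207 Y13.943
G1 X9.055 Y13.697
G1 X7.460 Y12.233
G1 X7.029 Y10.111
G1 X7.928 Y8.142
G1 X9.813 Y7.077
G1 X11.965 Y7.323
G1 X13.560 Y8.787
G1 X13.991 Y10.909
; layer 5
G0 Z10.350
G0 X12.250 Y10.709
G1 X11.801 Y11.694
G1 X10.858 Y12.227
G1 X9.783 Y12.104
G1 X8.985 Y11.372
G1 X8.770 Y10.311
G1 X9.219 Y9.326
G1 X10.162 Y8.793
G1 X11.237 Y8.916
G1 X12.035 Y9.648
G1 X12.250 Y10.709
M2 ; end

The solid is a regular 10-sided pyramid, base circumscribed radius ≈ 10.5 mm, apex at z ≈ 12.4 mm. Slicing at Δz = 2.070 mm — 6 equal slices spanning the solid's height, so layer i sits at z = i·h/6 — gives 5 non-empty perimeters. Each is a 10-segment closed polygon; G0 lifts to the layer z and rapids to the start vertex, then G1 traces the edges. The cross-section shrinks linearly with z (the slice at the apex is degenerate and omitted).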